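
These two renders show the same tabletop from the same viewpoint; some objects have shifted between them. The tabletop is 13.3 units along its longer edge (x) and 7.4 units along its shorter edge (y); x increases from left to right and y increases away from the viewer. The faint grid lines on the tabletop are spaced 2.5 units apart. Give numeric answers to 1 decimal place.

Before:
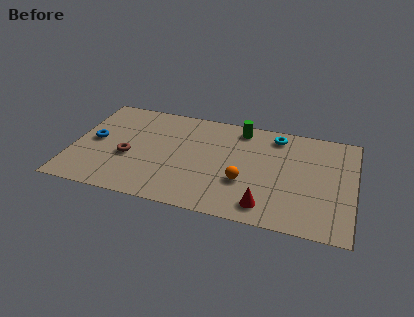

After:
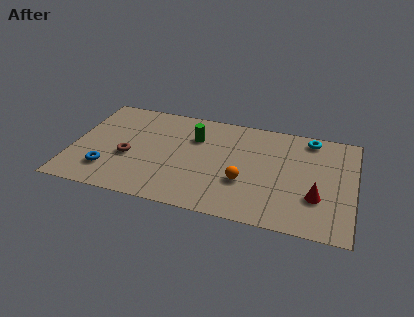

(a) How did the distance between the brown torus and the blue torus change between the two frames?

-0.4

Before: roughly 1.9 units apart; after: 1.5. That's 0.4 units closer together.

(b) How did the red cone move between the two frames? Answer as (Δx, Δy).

(2.3, 1.2)

From the two frames, the red cone sits at roughly (9.3, 1.2) before and (11.6, 2.4) after.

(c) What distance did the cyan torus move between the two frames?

1.6

From (9.5, 6.3) to (11.1, 6.5), the cyan torus covered √(1.6² + 0.2²) ≈ 1.6 units.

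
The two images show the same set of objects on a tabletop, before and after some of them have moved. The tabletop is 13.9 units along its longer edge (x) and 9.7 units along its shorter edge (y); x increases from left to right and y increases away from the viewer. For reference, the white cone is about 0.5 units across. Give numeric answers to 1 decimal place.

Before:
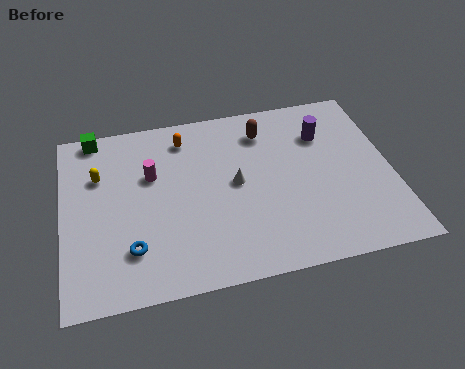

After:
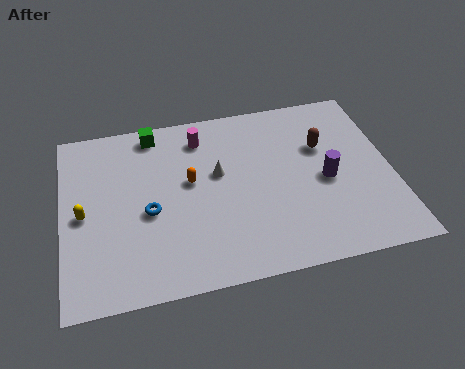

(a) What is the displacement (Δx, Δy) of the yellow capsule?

(-0.7, -2.0)

From the two frames, the yellow capsule sits at roughly (1.6, 6.6) before and (0.9, 4.6) after.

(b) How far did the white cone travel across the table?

1.0

The white cone was near (7.3, 5.0) before and (6.6, 5.7) after, so it travelled √(0.7² + 0.7²) ≈ 1.0 units.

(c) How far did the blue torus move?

2.0

The blue torus moved from about (2.8, 2.4) to (3.6, 4.2), a distance of √(0.8² + 1.8²) ≈ 2.0.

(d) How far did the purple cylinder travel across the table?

2.6

From (11.2, 7.0) to (11.1, 4.4), the purple cylinder covered √(0.1² + 2.6²) ≈ 2.6 units.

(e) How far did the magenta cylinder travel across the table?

2.8

The magenta cylinder was near (3.8, 6.2) before and (6.0, 7.9) after, so it travelled √(2.2² + 1.7²) ≈ 2.8 units.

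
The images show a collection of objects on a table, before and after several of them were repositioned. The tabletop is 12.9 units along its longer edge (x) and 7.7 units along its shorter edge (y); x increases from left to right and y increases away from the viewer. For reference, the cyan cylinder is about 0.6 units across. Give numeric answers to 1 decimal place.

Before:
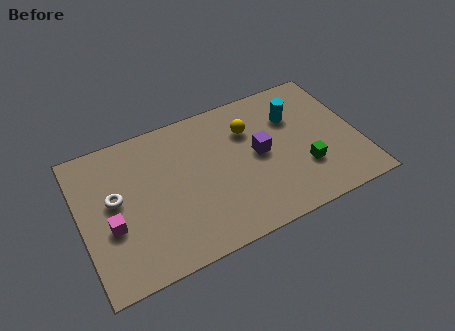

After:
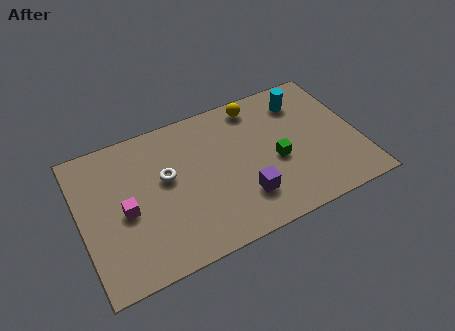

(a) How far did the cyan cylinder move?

0.9

The cyan cylinder was near (10.1, 5.4) before and (10.6, 6.1) after, so it travelled √(0.5² + 0.7²) ≈ 0.9 units.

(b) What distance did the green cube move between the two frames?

1.5

The green cube moved from about (10.2, 2.4) to (9.0, 3.3), a distance of √(1.2² + 0.9²) ≈ 1.5.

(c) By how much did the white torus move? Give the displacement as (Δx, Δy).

(2.4, 0.2)

The white torus started near (1.6, 4.3) and ended near (4.0, 4.5).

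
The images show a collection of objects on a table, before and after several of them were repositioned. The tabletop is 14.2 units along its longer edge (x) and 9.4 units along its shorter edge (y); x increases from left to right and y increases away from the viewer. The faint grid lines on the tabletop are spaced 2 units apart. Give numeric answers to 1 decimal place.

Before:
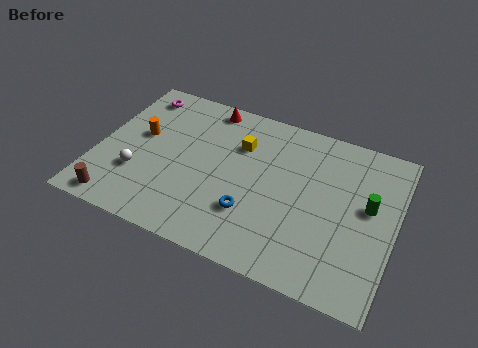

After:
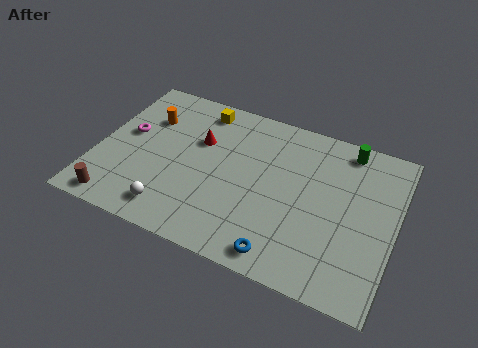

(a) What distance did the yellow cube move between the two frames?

2.6

From (6.6, 6.6) to (4.5, 8.1), the yellow cube covered √(2.1² + 1.5²) ≈ 2.6 units.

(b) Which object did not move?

the brown cylinder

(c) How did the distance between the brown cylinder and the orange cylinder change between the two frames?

+1.2

They were about 4.4 units apart before and 5.6 after — 1.2 units further apart.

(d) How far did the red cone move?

2.3

The red cone moved from about (4.8, 8.4) to (4.7, 6.1), a distance of √(0.1² + 2.3²) ≈ 2.3.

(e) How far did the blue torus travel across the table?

2.4

The blue torus moved from about (7.6, 2.8) to (9.3, 1.1), a distance of √(1.7² + 1.7²) ≈ 2.4.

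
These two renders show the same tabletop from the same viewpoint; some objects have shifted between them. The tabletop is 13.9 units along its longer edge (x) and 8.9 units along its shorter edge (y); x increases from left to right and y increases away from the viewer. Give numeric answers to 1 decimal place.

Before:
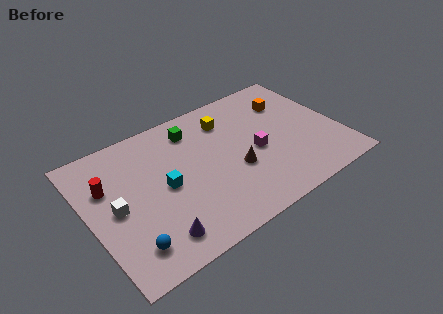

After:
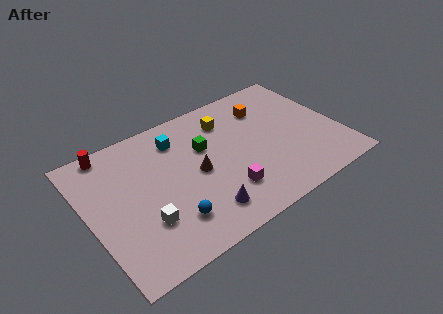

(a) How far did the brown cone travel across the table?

2.2

The brown cone moved from about (7.9, 3.4) to (5.9, 4.3), a distance of √(2.0² + 0.9²) ≈ 2.2.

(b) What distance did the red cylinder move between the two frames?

2.3

The red cylinder moved from about (1.2, 5.9) to (1.7, 8.1), a distance of √(0.5² + 2.2²) ≈ 2.3.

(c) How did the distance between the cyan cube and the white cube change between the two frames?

+2.3

They were about 2.7 units apart before and 5.0 after — 2.3 units further apart.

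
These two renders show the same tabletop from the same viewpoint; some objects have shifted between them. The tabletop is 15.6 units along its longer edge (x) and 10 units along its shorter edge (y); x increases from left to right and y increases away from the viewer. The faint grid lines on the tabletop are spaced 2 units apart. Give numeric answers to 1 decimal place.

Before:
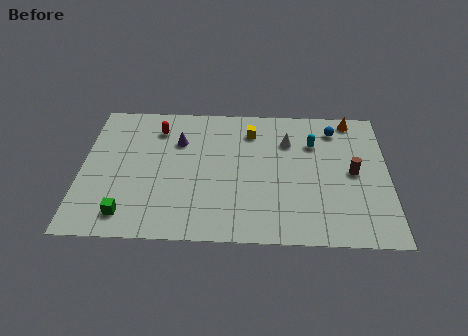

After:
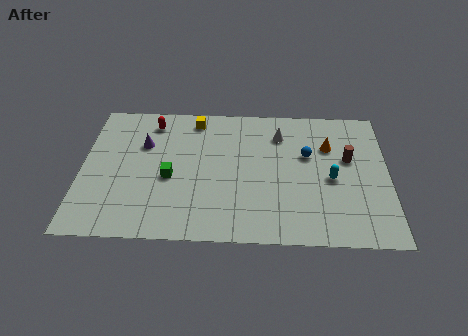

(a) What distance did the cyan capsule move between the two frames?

2.8

The cyan capsule was near (11.8, 7.1) before and (12.7, 4.5) after, so it travelled √(0.9² + 2.6²) ≈ 2.8 units.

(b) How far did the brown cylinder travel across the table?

1.0

The brown cylinder was near (13.8, 5.0) before and (13.6, 6.0) after, so it travelled √(0.2² + 1.0²) ≈ 1.0 units.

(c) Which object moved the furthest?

the green cube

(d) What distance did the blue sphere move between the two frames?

2.4

From (12.9, 8.2) to (11.5, 6.2), the blue sphere covered √(1.4² + 2.0²) ≈ 2.4 units.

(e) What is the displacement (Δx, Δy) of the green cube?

(2.1, 2.7)

From the two frames, the green cube sits at roughly (2.4, 1.6) before and (4.5, 4.3) after.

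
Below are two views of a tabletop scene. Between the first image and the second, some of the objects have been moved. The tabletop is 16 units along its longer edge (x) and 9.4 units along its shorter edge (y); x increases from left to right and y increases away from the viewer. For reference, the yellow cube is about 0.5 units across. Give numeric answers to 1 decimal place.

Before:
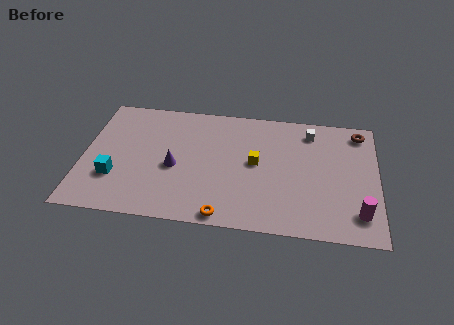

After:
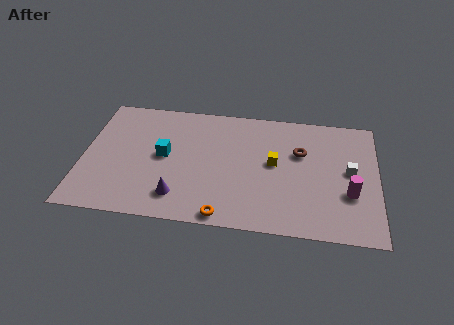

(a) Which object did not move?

the orange torus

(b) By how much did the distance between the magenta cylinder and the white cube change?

-4.8

Before: roughly 6.5 units apart; after: 1.7. That's 4.8 units closer together.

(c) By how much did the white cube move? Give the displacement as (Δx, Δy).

(2.2, -2.8)

From the two frames, the white cube sits at roughly (12.3, 7.8) before and (14.5, 5.0) after.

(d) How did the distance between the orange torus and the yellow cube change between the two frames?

+0.5

The distance was about 4.5 in the first image and 5.0 in the second, so they moved 0.5 units further apart.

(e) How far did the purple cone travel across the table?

2.2

From (5.0, 4.1) to (5.3, 1.9), the purple cone covered √(0.3² + 2.2²) ≈ 2.2 units.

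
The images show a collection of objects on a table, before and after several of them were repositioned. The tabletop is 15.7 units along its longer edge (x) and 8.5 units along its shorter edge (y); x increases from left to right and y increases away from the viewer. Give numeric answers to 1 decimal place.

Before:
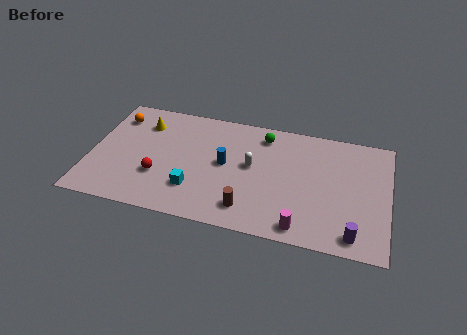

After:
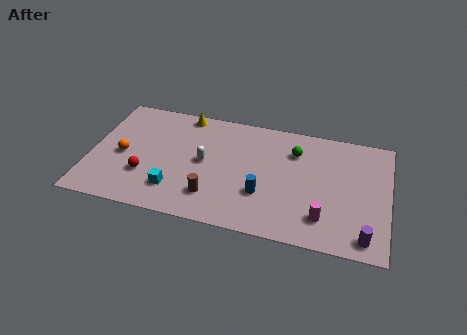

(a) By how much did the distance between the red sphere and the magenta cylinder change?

+1.6

They were about 7.8 units apart before and 9.4 after — 1.6 units further apart.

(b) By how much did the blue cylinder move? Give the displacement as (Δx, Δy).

(2.1, -1.7)

The blue cylinder was at about (7.1, 4.5) and moved to about (9.2, 2.8).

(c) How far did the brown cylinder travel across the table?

1.9

The brown cylinder was near (8.5, 1.6) before and (6.6, 2.0) after, so it travelled √(1.9² + 0.4²) ≈ 1.9 units.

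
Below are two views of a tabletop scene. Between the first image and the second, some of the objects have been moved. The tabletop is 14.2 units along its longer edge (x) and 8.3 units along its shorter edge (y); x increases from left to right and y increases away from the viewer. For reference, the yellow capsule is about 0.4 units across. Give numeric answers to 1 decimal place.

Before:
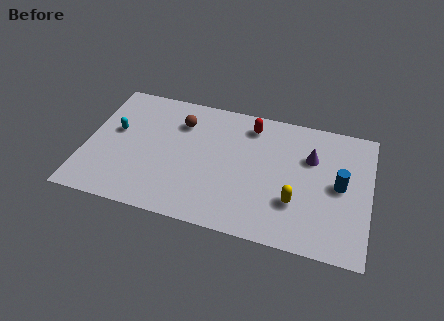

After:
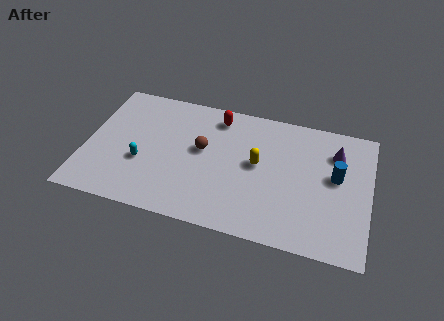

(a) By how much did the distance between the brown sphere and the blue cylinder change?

-1.6

Before: roughly 8.3 units apart; after: 6.7. That's 1.6 units closer together.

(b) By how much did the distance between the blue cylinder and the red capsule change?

+1.2

They were about 5.3 units apart before and 6.5 after — 1.2 units further apart.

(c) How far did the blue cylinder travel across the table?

0.5

The blue cylinder was near (12.7, 4.2) before and (12.5, 4.7) after, so it travelled √(0.2² + 0.5²) ≈ 0.5 units.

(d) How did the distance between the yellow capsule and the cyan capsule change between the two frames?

-3.6

The distance was about 9.5 in the first image and 5.9 in the second, so they moved 3.6 units closer together.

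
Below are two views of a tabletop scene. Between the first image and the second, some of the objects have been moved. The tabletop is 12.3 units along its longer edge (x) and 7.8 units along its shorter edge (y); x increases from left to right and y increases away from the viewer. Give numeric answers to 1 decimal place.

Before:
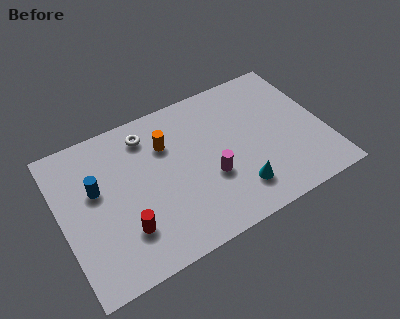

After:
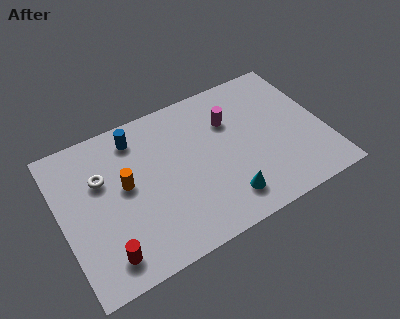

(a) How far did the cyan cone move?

0.6

The cyan cone moved from about (7.9, 1.7) to (7.3, 1.5), a distance of √(0.6² + 0.2²) ≈ 0.6.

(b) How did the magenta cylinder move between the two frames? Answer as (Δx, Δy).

(1.3, 2.5)

The magenta cylinder started near (6.8, 2.9) and ended near (8.1, 5.4).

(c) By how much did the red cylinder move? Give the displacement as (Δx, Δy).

(-1.0, -0.8)

From the two frames, the red cylinder sits at roughly (2.7, 2.1) before and (1.7, 1.3) after.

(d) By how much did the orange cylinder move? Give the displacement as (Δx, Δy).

(-2.1, -1.2)

From the two frames, the orange cylinder sits at roughly (5.1, 5.5) before and (3.0, 4.3) after.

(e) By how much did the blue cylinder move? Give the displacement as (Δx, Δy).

(2.1, 1.8)

The blue cylinder started near (1.7, 4.7) and ended near (3.8, 6.5).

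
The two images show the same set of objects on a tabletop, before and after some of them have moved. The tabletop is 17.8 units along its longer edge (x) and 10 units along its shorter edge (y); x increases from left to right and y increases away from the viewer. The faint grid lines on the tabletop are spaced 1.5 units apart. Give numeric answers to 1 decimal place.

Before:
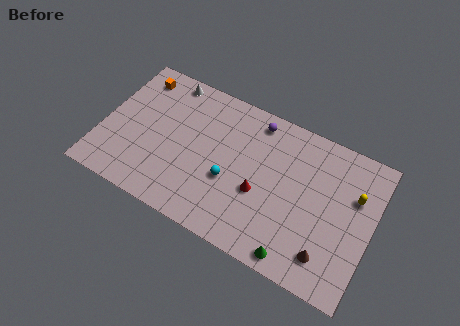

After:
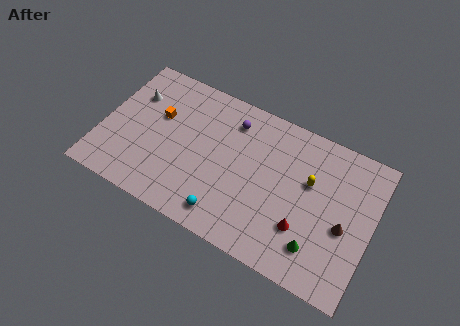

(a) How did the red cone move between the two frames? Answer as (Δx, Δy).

(3.0, -1.0)

The red cone was at about (10.6, 4.0) and moved to about (13.6, 3.0).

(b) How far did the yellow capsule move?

2.9

From (16.5, 6.6) to (13.6, 6.2), the yellow capsule covered √(2.9² + 0.4²) ≈ 2.9 units.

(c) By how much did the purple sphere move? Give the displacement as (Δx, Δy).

(-1.5, -0.7)

The purple sphere started near (9.7, 8.7) and ended near (8.2, 8.0).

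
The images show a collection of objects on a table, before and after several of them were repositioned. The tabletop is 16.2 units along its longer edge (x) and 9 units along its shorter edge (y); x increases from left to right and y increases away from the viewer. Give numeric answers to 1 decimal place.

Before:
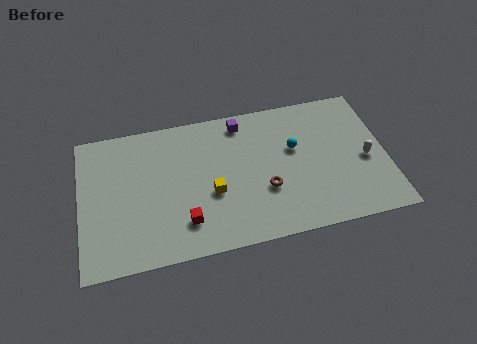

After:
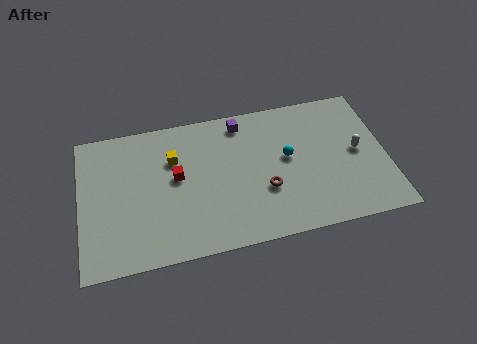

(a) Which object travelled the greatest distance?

the yellow cube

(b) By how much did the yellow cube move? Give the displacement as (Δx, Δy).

(-1.9, 2.6)

The yellow cube started near (6.9, 3.6) and ended near (5.0, 6.2).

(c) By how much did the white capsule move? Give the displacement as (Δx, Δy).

(-0.4, 0.6)

From the two frames, the white capsule sits at roughly (15.1, 4.0) before and (14.7, 4.6) after.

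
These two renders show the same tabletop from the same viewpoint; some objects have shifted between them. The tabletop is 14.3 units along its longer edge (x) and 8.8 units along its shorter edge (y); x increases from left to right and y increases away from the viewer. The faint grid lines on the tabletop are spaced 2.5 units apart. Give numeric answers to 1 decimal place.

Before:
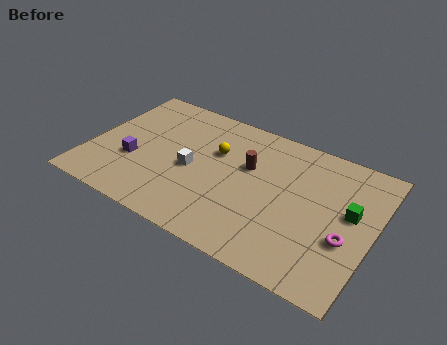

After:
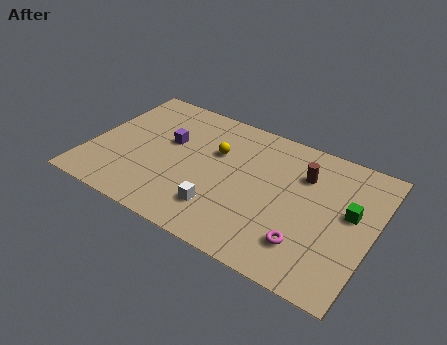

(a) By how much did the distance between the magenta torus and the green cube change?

+1.7

The distance was about 1.7 in the first image and 3.4 in the second, so they moved 1.7 units further apart.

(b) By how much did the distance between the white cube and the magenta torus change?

-3.6

Before: roughly 7.9 units apart; after: 4.3. That's 3.6 units closer together.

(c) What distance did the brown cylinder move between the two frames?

2.8

The brown cylinder was near (7.9, 5.5) before and (10.6, 6.3) after, so it travelled √(2.7² + 0.8²) ≈ 2.8 units.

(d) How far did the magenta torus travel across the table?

2.2

From (13.1, 3.3) to (11.3, 2.1), the magenta torus covered √(1.8² + 1.2²) ≈ 2.2 units.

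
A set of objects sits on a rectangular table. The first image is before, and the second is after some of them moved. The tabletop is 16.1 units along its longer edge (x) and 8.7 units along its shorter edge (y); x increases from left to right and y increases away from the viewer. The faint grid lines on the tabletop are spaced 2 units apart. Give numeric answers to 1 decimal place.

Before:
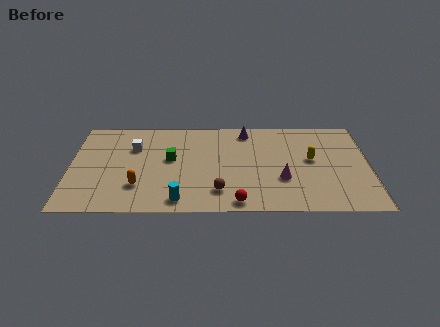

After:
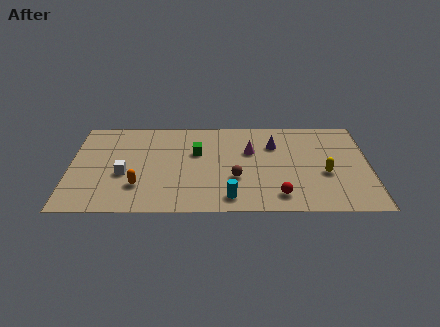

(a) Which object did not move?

the orange capsule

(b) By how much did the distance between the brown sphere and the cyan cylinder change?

-0.4

They were about 2.2 units apart before and 1.8 after — 0.4 units closer together.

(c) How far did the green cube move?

1.5

The green cube was near (5.4, 4.9) before and (6.8, 5.5) after, so it travelled √(1.4² + 0.6²) ≈ 1.5 units.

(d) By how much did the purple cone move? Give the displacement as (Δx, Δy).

(1.5, -1.3)

From the two frames, the purple cone sits at roughly (9.5, 7.5) before and (11.0, 6.2) after.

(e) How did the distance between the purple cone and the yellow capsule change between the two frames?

-0.6

Before: roughly 4.4 units apart; after: 3.8. That's 0.6 units closer together.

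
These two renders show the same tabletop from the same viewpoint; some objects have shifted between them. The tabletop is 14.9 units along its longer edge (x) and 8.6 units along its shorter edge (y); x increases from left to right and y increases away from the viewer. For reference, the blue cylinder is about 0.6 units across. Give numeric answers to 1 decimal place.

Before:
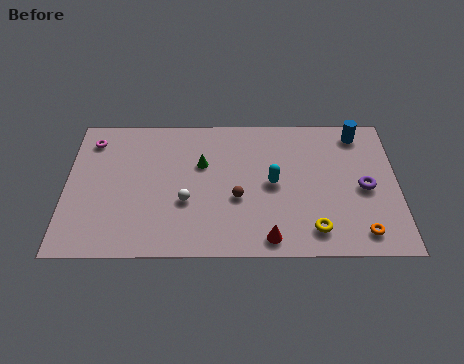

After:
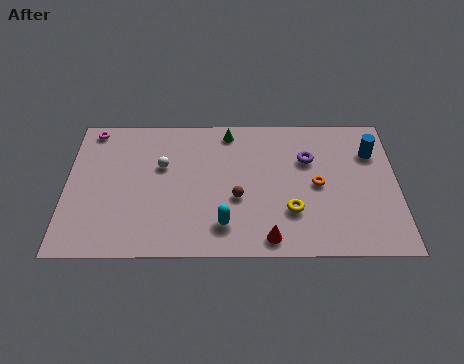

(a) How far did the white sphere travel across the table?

2.5

The white sphere was near (5.4, 3.2) before and (4.3, 5.4) after, so it travelled √(1.1² + 2.2²) ≈ 2.5 units.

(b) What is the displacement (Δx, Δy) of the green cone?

(1.2, 2.0)

The green cone started near (6.1, 5.5) and ended near (7.3, 7.5).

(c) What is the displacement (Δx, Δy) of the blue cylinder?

(0.6, -1.2)

The blue cylinder started near (13.2, 7.4) and ended near (13.8, 6.2).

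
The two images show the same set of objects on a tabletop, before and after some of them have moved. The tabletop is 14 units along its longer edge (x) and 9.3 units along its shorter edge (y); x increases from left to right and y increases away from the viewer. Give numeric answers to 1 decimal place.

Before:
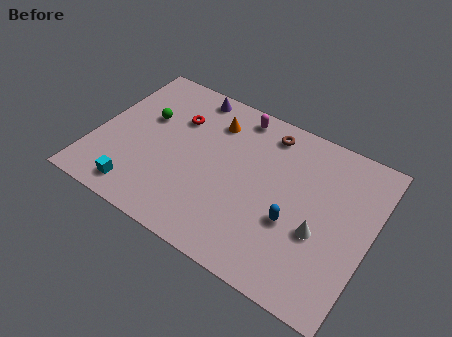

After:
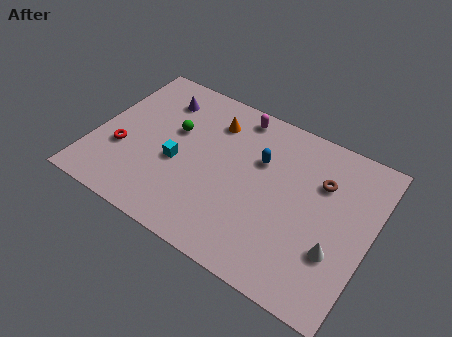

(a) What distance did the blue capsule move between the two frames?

3.3

The blue capsule was near (10.3, 3.5) before and (8.2, 6.1) after, so it travelled √(2.1² + 2.6²) ≈ 3.3 units.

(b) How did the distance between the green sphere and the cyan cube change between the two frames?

-2.6

Before: roughly 4.5 units apart; after: 1.9. That's 2.6 units closer together.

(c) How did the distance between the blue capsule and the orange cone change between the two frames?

-3.2

The distance was about 6.0 in the first image and 2.8 in the second, so they moved 3.2 units closer together.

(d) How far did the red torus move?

3.9

From (3.8, 6.5) to (1.5, 3.3), the red torus covered √(2.3² + 3.2²) ≈ 3.9 units.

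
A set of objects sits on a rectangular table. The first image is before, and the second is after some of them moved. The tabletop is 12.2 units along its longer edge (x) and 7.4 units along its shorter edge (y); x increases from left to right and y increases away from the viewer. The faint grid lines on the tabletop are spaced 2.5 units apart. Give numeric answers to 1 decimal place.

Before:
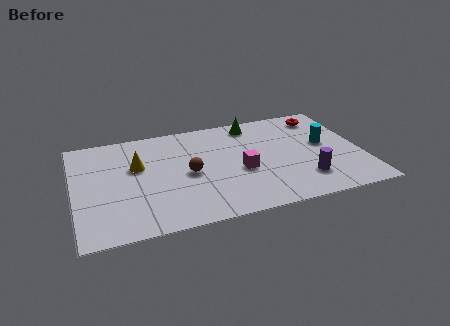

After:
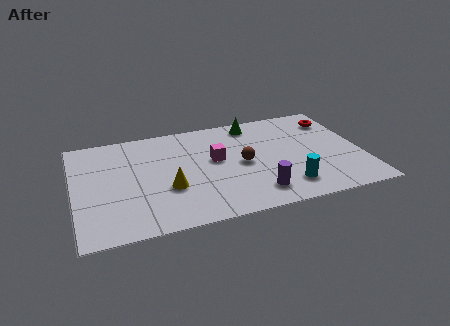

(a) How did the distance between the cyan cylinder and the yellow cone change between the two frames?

-3.0

They were about 8.0 units apart before and 5.0 after — 3.0 units closer together.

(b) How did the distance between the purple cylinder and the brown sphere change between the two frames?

-2.9

The distance was about 5.1 in the first image and 2.2 in the second, so they moved 2.9 units closer together.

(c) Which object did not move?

the green cone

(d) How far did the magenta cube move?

1.5

From (7.0, 3.1) to (6.0, 4.2), the magenta cube covered √(1.0² + 1.1²) ≈ 1.5 units.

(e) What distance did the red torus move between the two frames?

0.6

The red torus was near (10.8, 6.2) before and (11.3, 5.8) after, so it travelled √(0.5² + 0.4²) ≈ 0.6 units.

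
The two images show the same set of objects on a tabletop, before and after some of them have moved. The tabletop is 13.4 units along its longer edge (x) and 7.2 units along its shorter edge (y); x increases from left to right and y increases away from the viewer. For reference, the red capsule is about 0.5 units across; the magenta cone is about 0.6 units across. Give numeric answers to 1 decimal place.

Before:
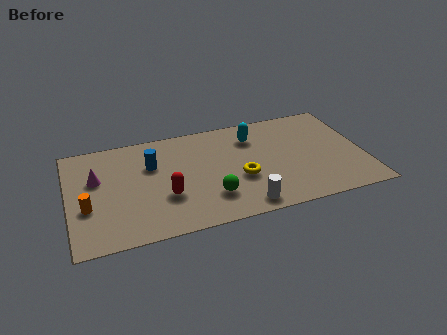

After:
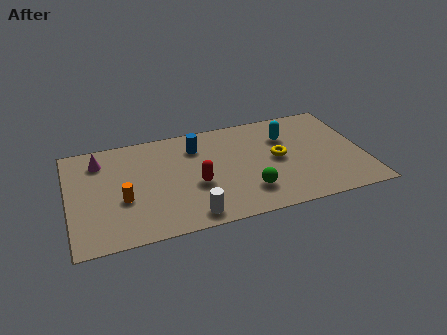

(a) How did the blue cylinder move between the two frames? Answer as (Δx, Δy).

(2.1, 0.7)

The blue cylinder was at about (3.8, 4.8) and moved to about (5.9, 5.5).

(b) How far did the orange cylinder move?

1.6

The orange cylinder was near (0.8, 2.7) before and (2.4, 2.8) after, so it travelled √(1.6² + 0.1²) ≈ 1.6 units.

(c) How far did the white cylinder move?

2.4

The white cylinder moved from about (7.7, 0.9) to (5.3, 0.9), a distance of √(2.4² + 0.0²) ≈ 2.4.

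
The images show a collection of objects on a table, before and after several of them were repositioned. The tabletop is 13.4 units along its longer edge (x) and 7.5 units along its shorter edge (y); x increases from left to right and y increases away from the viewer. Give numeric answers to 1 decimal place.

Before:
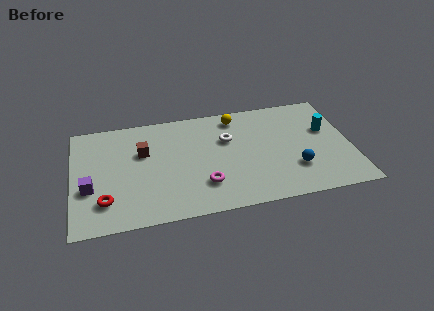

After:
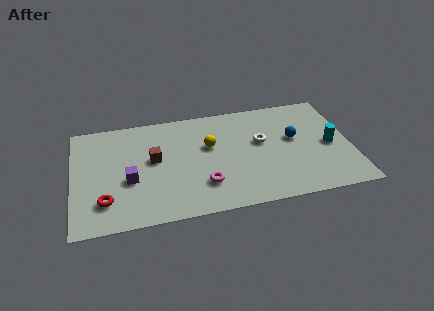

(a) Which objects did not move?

the red torus and the magenta torus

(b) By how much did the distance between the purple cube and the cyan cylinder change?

-1.9

The distance was about 11.6 in the first image and 9.7 in the second, so they moved 1.9 units closer together.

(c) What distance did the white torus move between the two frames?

1.7

The white torus was near (7.5, 4.9) before and (9.1, 4.4) after, so it travelled √(1.6² + 0.5²) ≈ 1.7 units.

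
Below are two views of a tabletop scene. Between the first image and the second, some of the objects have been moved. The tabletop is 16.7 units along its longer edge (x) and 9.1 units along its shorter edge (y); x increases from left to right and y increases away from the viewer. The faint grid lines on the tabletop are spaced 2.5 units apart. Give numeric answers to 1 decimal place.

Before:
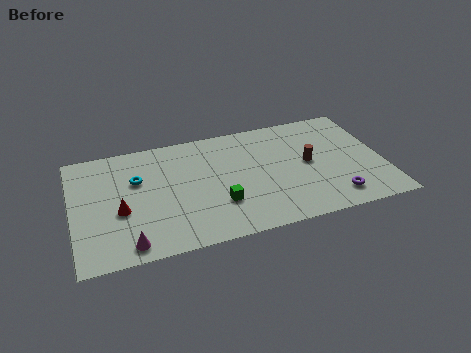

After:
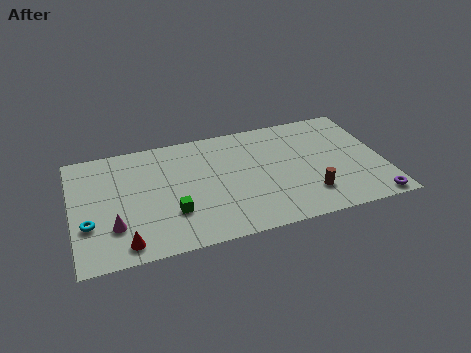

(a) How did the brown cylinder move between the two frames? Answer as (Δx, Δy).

(-0.2, -2.5)

The brown cylinder was at about (12.7, 4.7) and moved to about (12.5, 2.2).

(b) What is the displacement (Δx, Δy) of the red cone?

(0.1, -2.5)

The red cone was at about (2.5, 3.7) and moved to about (2.6, 1.2).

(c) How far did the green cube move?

2.5

The green cube was near (7.7, 2.8) before and (5.2, 2.8) after, so it travelled √(2.5² + 0.0²) ≈ 2.5 units.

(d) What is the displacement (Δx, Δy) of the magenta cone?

(-0.7, 1.5)

From the two frames, the magenta cone sits at roughly (2.8, 1.1) before and (2.1, 2.6) after.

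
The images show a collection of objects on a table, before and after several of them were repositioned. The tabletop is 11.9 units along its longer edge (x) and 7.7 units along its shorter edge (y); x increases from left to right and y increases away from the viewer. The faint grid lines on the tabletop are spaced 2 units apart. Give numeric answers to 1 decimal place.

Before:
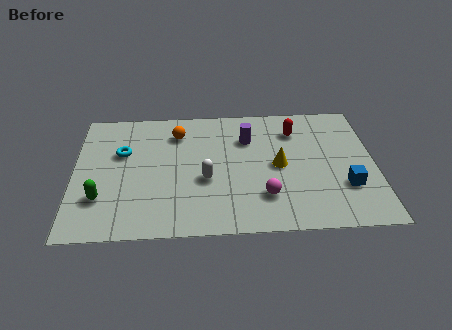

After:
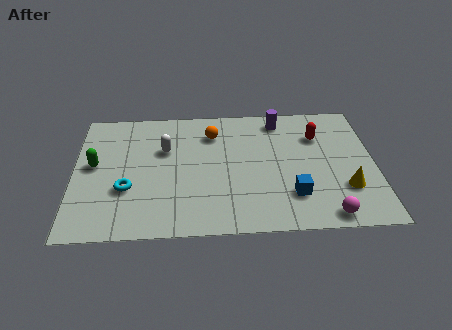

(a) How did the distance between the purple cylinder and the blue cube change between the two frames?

-0.3

Before: roughly 4.9 units apart; after: 4.6. That's 0.3 units closer together.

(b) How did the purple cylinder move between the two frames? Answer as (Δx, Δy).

(1.3, 1.1)

The purple cylinder was at about (6.9, 5.5) and moved to about (8.2, 6.6).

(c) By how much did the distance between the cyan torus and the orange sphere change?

+2.2

Before: roughly 2.5 units apart; after: 4.7. That's 2.2 units further apart.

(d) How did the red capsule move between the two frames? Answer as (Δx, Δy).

(0.9, -0.4)

The red capsule started near (8.8, 5.9) and ended near (9.7, 5.5).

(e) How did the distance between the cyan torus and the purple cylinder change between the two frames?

+2.2

Before: roughly 5.0 units apart; after: 7.2. That's 2.2 units further apart.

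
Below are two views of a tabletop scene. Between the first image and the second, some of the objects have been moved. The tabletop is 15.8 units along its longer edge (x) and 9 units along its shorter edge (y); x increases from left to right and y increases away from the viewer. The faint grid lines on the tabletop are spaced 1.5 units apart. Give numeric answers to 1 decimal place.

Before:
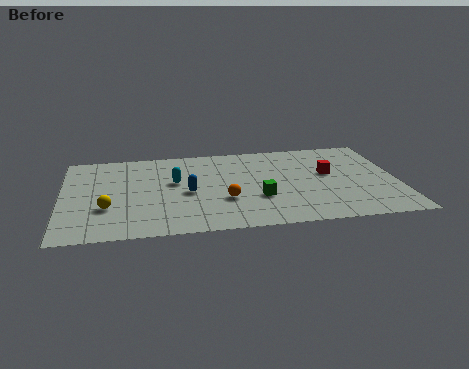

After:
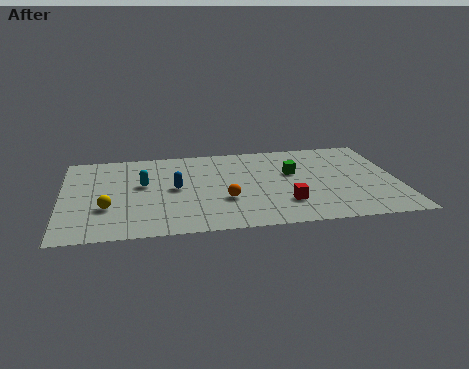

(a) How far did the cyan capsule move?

1.5

The cyan capsule was near (5.3, 5.3) before and (3.8, 5.2) after, so it travelled √(1.5² + 0.1²) ≈ 1.5 units.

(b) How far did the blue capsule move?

0.8

From (5.9, 4.1) to (5.3, 4.6), the blue capsule covered √(0.6² + 0.5²) ≈ 0.8 units.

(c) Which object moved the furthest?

the red cube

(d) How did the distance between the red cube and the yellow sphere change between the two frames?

-2.4

The distance was about 10.7 in the first image and 8.3 in the second, so they moved 2.4 units closer together.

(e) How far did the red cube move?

3.6

From (12.6, 5.2) to (10.4, 2.4), the red cube covered √(2.2² + 2.8²) ≈ 3.6 units.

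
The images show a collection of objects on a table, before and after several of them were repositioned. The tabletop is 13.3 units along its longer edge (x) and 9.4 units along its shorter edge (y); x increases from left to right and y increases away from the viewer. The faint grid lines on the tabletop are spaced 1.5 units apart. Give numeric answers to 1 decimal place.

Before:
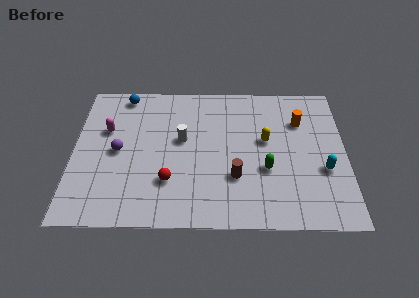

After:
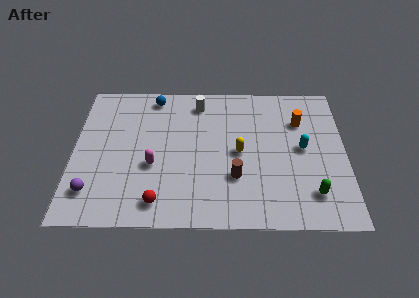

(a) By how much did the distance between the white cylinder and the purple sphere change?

+4.6

The distance was about 3.2 in the first image and 7.8 in the second, so they moved 4.6 units further apart.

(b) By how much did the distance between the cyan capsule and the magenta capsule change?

-3.5

Before: roughly 10.9 units apart; after: 7.4. That's 3.5 units closer together.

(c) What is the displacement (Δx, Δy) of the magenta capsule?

(2.3, -2.3)

The magenta capsule was at about (1.6, 6.0) and moved to about (3.9, 3.7).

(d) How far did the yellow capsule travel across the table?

1.5

From (9.4, 5.4) to (8.1, 4.6), the yellow capsule covered √(1.3² + 0.8²) ≈ 1.5 units.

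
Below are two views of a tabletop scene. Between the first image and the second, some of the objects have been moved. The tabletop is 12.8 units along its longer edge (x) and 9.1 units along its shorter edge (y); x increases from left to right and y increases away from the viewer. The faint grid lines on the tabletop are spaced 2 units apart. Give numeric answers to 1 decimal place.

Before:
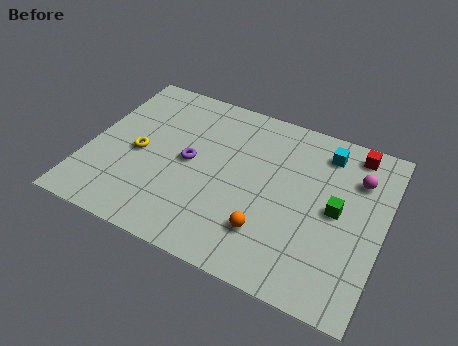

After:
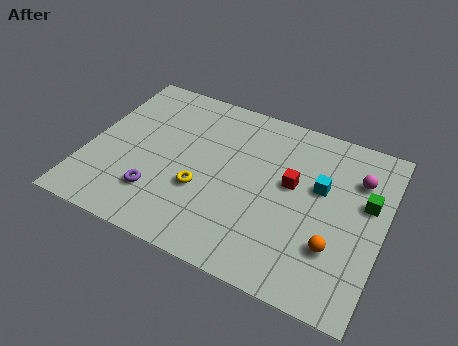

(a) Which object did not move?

the magenta sphere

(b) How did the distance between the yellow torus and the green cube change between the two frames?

-1.4

Before: roughly 8.6 units apart; after: 7.2. That's 1.4 units closer together.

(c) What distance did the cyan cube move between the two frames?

2.0

The cyan cube moved from about (10.0, 7.5) to (10.0, 5.5), a distance of √(0.0² + 2.0²) ≈ 2.0.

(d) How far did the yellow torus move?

3.0

The yellow torus was near (2.2, 4.2) before and (5.1, 3.3) after, so it travelled √(2.9² + 0.9²) ≈ 3.0 units.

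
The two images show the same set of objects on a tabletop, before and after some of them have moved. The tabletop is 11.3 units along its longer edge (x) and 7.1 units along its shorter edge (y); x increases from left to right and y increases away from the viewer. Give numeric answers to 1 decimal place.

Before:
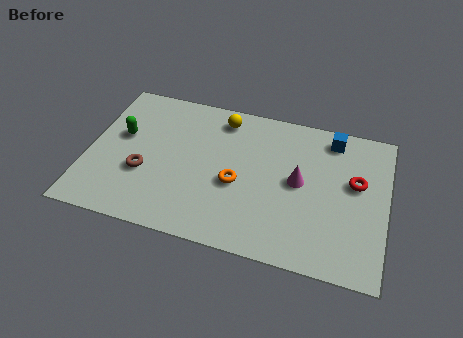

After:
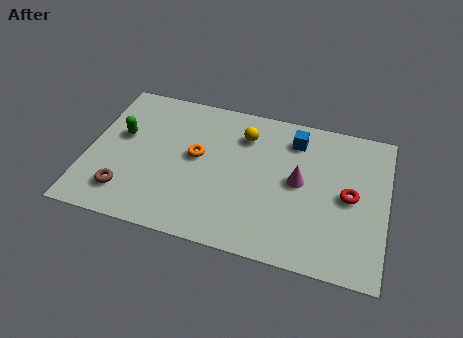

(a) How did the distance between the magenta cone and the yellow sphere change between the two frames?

-1.1

They were about 3.9 units apart before and 2.8 after — 1.1 units closer together.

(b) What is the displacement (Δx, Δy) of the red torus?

(-0.2, -0.7)

From the two frames, the red torus sits at roughly (10.1, 4.2) before and (9.9, 3.5) after.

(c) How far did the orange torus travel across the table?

1.8

From (5.7, 3.0) to (4.1, 3.9), the orange torus covered √(1.6² + 0.9²) ≈ 1.8 units.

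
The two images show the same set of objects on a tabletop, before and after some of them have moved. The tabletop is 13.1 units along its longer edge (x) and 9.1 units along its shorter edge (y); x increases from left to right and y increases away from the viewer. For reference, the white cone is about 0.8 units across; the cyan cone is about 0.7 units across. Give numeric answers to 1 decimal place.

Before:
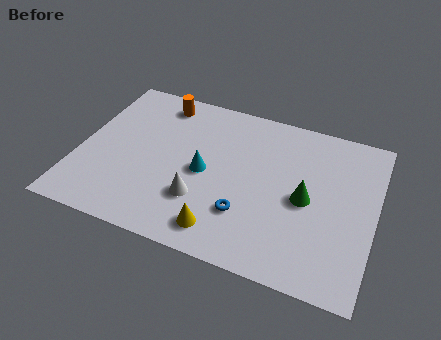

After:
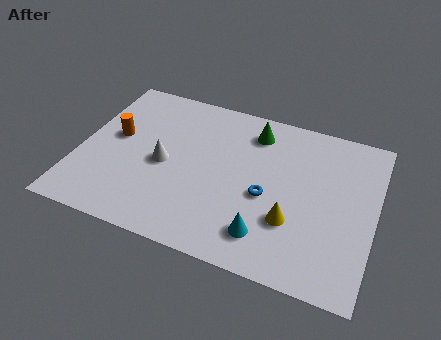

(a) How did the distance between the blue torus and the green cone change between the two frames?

+0.6

They were about 3.0 units apart before and 3.6 after — 0.6 units further apart.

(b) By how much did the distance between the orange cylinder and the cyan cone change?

+3.6

They were about 4.2 units apart before and 7.8 after — 3.6 units further apart.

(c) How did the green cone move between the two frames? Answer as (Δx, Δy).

(-2.6, 3.1)

From the two frames, the green cone sits at roughly (10.1, 4.3) before and (7.5, 7.4) after.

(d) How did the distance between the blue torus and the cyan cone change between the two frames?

-0.5

The distance was about 2.6 in the first image and 2.1 in the second, so they moved 0.5 units closer together.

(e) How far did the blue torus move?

1.5

The blue torus was near (7.6, 2.6) before and (8.4, 3.9) after, so it travelled √(0.8² + 1.3²) ≈ 1.5 units.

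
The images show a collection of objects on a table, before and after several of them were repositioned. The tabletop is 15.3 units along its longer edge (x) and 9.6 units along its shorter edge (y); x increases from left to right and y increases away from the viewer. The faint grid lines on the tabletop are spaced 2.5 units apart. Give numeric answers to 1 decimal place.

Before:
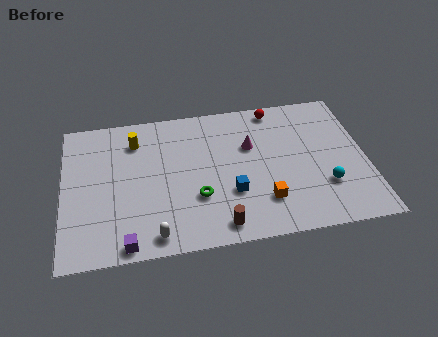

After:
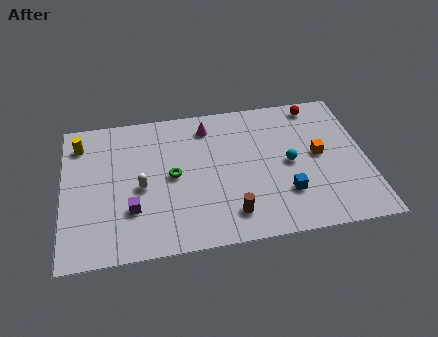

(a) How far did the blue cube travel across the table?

2.7

The blue cube moved from about (8.4, 3.2) to (11.1, 2.7), a distance of √(2.7² + 0.5²) ≈ 2.7.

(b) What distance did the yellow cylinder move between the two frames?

2.8

From (3.7, 7.5) to (0.9, 7.7), the yellow cylinder covered √(2.8² + 0.2²) ≈ 2.8 units.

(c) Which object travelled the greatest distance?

the orange cube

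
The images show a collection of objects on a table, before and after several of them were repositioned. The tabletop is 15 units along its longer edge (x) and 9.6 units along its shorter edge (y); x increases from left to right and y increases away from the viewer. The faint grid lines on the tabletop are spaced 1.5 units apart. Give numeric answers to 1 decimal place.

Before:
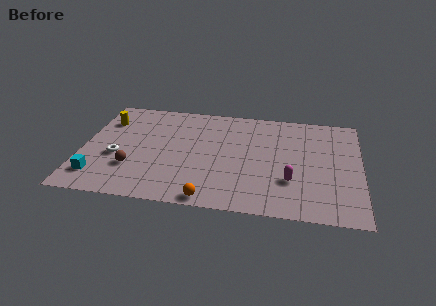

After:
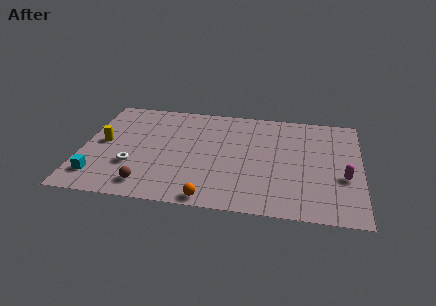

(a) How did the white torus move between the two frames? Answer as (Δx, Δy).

(0.9, -0.7)

From the two frames, the white torus sits at roughly (1.9, 3.8) before and (2.8, 3.1) after.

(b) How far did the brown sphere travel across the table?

1.7

The brown sphere moved from about (2.8, 2.9) to (3.7, 1.5), a distance of √(0.9² + 1.4²) ≈ 1.7.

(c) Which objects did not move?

the orange sphere and the cyan cube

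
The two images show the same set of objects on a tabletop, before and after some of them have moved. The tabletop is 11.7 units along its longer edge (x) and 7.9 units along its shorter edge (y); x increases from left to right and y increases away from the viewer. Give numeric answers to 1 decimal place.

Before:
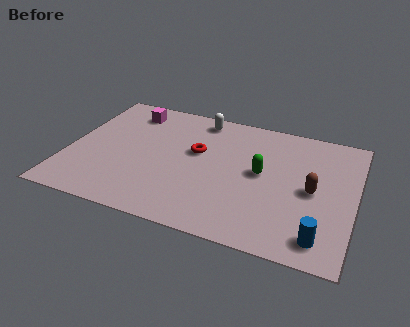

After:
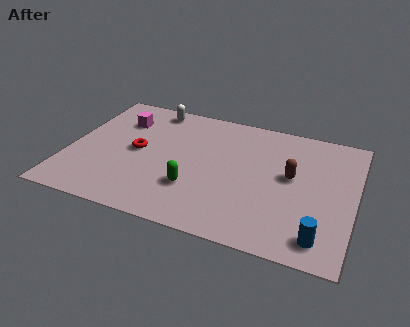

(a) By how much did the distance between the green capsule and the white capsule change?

+1.2

Before: roughly 3.9 units apart; after: 5.1. That's 1.2 units further apart.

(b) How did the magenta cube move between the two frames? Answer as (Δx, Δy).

(-0.3, -0.7)

The magenta cube was at about (2.2, 6.5) and moved to about (1.9, 5.8).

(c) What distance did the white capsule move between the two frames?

2.0

The white capsule was near (5.1, 6.9) before and (3.1, 7.0) after, so it travelled √(2.0² + 0.1²) ≈ 2.0 units.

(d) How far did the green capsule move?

3.2

The green capsule was near (7.9, 4.2) before and (5.3, 2.4) after, so it travelled √(2.6² + 1.8²) ≈ 3.2 units.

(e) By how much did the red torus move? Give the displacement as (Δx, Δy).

(-2.4, -0.7)

From the two frames, the red torus sits at roughly (5.2, 4.7) before and (2.8, 4.0) after.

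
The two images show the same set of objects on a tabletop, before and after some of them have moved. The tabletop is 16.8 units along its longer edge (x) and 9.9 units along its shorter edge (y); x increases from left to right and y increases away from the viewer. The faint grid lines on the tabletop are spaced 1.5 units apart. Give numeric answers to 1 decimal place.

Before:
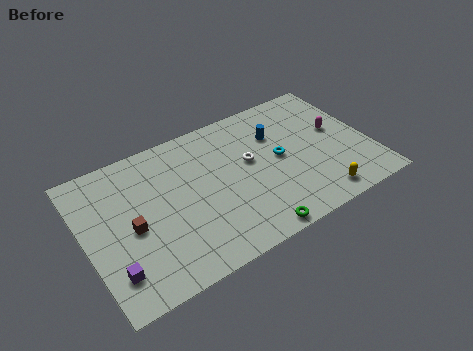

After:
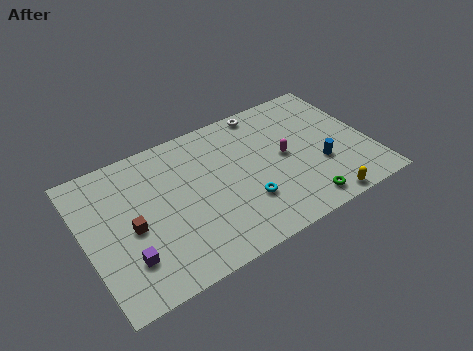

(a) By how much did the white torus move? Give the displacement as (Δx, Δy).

(1.4, 3.3)

From the two frames, the white torus sits at roughly (9.8, 5.7) before and (11.2, 9.0) after.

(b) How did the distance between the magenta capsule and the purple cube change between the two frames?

-4.3

Before: roughly 14.3 units apart; after: 10.0. That's 4.3 units closer together.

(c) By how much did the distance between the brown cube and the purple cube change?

-0.7

The distance was about 2.7 in the first image and 2.0 in the second, so they moved 0.7 units closer together.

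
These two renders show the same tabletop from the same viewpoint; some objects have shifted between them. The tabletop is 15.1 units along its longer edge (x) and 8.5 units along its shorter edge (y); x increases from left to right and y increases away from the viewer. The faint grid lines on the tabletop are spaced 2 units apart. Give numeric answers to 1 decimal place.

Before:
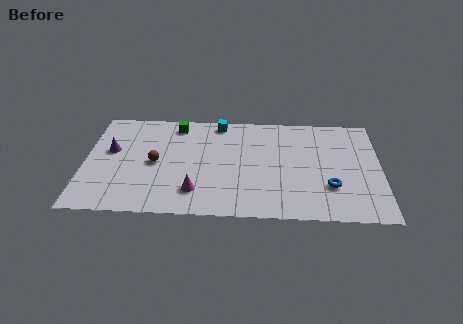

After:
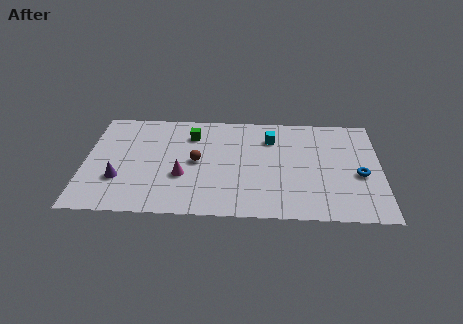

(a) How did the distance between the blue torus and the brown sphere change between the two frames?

-0.7

Before: roughly 9.0 units apart; after: 8.3. That's 0.7 units closer together.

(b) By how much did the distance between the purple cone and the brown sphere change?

+1.7

The distance was about 2.5 in the first image and 4.2 in the second, so they moved 1.7 units further apart.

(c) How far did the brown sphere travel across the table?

2.1

The brown sphere moved from about (3.6, 4.1) to (5.7, 4.3), a distance of √(2.1² + 0.2²) ≈ 2.1.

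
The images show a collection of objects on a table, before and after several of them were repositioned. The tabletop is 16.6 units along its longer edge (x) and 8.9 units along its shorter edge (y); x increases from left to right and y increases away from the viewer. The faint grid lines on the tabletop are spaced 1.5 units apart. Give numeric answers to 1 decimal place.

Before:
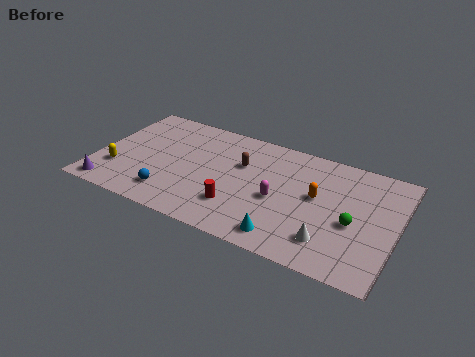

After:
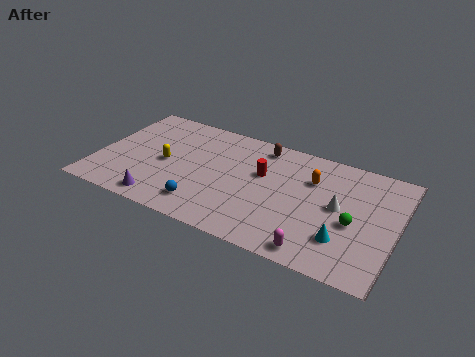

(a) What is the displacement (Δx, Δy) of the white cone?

(0.2, 2.7)

The white cone was at about (13.2, 2.0) and moved to about (13.4, 4.7).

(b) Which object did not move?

the green sphere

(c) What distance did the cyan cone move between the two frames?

3.2

The cyan cone was near (10.9, 1.3) before and (13.9, 2.4) after, so it travelled √(3.0² + 1.1²) ≈ 3.2 units.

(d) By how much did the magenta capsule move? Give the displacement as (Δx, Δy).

(2.4, -2.9)

The magenta capsule started near (10.2, 3.9) and ended near (12.6, 1.0).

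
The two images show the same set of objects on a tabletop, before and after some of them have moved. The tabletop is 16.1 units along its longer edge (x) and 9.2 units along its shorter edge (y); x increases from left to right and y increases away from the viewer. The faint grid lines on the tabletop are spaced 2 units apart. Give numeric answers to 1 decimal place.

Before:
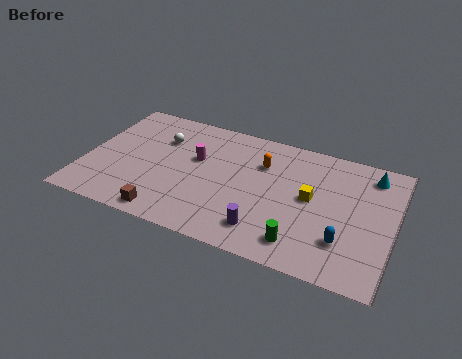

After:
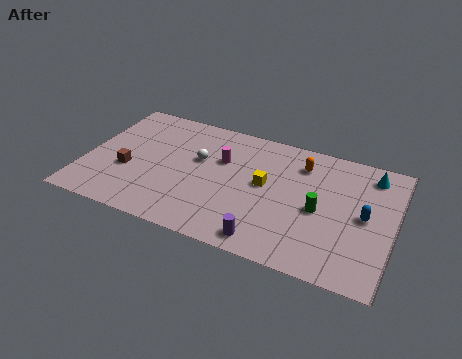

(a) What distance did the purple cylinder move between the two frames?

0.7

The purple cylinder moved from about (9.7, 1.8) to (9.9, 1.1), a distance of √(0.2² + 0.7²) ≈ 0.7.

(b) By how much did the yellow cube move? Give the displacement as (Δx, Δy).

(-2.4, 0.1)

The yellow cube started near (11.8, 4.9) and ended near (9.4, 5.0).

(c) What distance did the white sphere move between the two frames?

2.3

The white sphere moved from about (3.7, 6.5) to (5.8, 5.6), a distance of √(2.1² + 0.9²) ≈ 2.3.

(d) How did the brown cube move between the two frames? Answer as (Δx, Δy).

(-2.4, 2.5)

From the two frames, the brown cube sits at roughly (4.7, 1.0) before and (2.3, 3.5) after.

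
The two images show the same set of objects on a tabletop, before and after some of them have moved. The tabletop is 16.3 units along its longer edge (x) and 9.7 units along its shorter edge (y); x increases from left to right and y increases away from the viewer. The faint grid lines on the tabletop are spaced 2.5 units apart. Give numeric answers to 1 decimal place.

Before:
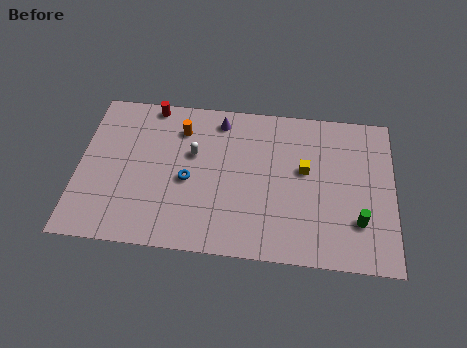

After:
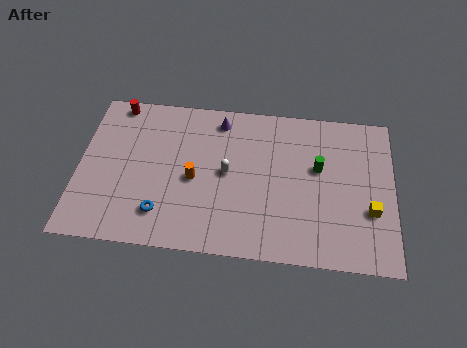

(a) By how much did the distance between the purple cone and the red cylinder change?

+1.8

The distance was about 3.6 in the first image and 5.4 in the second, so they moved 1.8 units further apart.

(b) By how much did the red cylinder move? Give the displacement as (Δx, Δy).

(-1.8, -0.1)

From the two frames, the red cylinder sits at roughly (3.6, 8.9) before and (1.8, 8.8) after.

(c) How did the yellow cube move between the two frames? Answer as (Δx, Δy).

(3.4, -2.2)

The yellow cube was at about (11.7, 5.6) and moved to about (15.1, 3.4).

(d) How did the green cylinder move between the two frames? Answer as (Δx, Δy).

(-2.1, 3.1)

From the two frames, the green cylinder sits at roughly (14.5, 2.7) before and (12.4, 5.8) after.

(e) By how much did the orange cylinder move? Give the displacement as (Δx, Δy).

(0.8, -3.1)

From the two frames, the orange cylinder sits at roughly (5.2, 7.5) before and (6.0, 4.4) after.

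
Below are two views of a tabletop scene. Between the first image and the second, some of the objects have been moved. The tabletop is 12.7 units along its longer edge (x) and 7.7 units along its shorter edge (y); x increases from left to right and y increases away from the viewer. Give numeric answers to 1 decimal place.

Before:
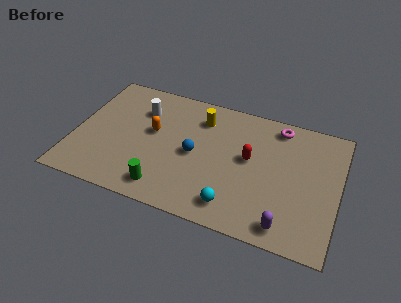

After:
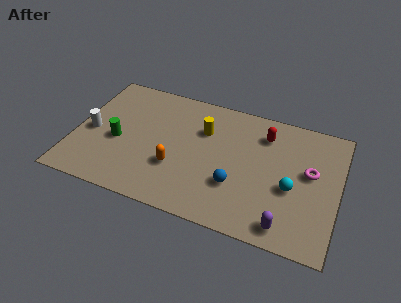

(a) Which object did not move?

the purple capsule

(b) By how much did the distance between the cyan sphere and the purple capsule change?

-0.3

The distance was about 2.5 in the first image and 2.2 in the second, so they moved 0.3 units closer together.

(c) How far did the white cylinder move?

3.0

The white cylinder moved from about (3.0, 5.6) to (0.8, 3.5), a distance of √(2.2² + 2.1²) ≈ 3.0.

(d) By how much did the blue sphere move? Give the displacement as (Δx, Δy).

(2.1, -1.2)

From the two frames, the blue sphere sits at roughly (5.8, 3.7) before and (7.9, 2.5) after.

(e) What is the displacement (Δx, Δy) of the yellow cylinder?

(0.2, -0.7)

The yellow cylinder was at about (5.9, 6.0) and moved to about (6.1, 5.3).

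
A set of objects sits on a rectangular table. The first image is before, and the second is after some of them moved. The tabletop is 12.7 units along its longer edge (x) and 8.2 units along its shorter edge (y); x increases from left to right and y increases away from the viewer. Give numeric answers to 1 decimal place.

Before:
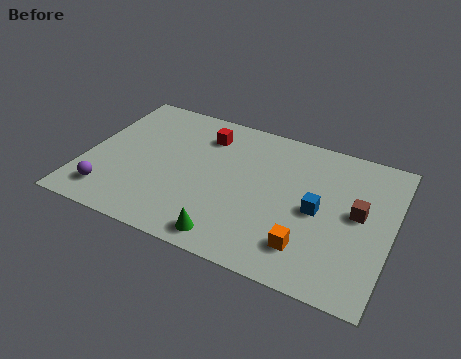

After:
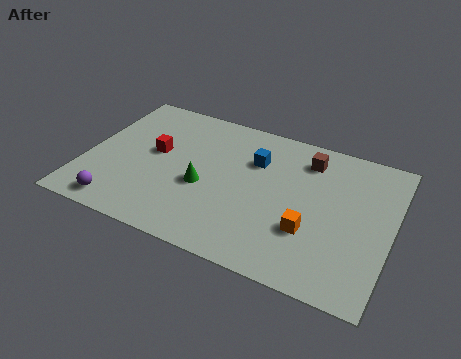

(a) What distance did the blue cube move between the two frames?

3.3

The blue cube was near (9.7, 3.9) before and (6.9, 5.7) after, so it travelled √(2.8² + 1.8²) ≈ 3.3 units.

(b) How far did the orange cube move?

0.9

From (9.5, 1.8) to (9.5, 2.7), the orange cube covered √(0.0² + 0.9²) ≈ 0.9 units.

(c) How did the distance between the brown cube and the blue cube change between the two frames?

+0.6

Before: roughly 1.7 units apart; after: 2.3. That's 0.6 units further apart.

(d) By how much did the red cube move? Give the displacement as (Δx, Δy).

(-1.9, -1.8)

The red cube was at about (4.7, 6.4) and moved to about (2.8, 4.6).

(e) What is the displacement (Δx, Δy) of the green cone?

(-1.4, 2.4)

The green cone was at about (6.4, 1.0) and moved to about (5.0, 3.4).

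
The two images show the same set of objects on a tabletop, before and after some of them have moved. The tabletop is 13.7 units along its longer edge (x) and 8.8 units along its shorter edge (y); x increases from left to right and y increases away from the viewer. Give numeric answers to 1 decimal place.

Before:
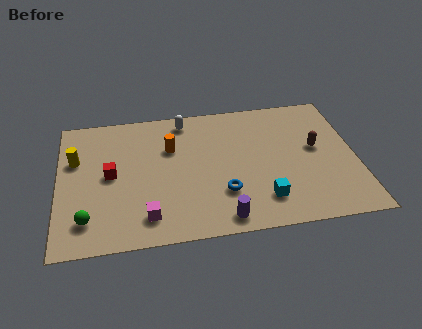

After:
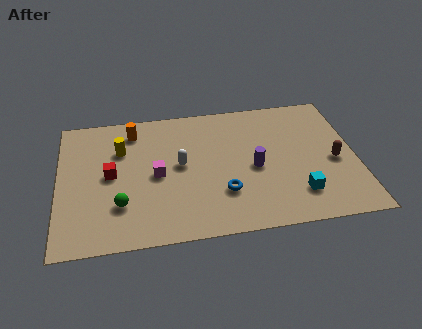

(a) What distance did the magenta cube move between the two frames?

2.6

The magenta cube moved from about (4.0, 1.6) to (4.5, 4.2), a distance of √(0.5² + 2.6²) ≈ 2.6.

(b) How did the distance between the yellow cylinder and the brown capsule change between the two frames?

-1.1

They were about 11.1 units apart before and 10.0 after — 1.1 units closer together.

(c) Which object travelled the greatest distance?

the purple cylinder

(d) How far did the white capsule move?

3.0

From (5.9, 7.7) to (5.6, 4.7), the white capsule covered √(0.3² + 3.0²) ≈ 3.0 units.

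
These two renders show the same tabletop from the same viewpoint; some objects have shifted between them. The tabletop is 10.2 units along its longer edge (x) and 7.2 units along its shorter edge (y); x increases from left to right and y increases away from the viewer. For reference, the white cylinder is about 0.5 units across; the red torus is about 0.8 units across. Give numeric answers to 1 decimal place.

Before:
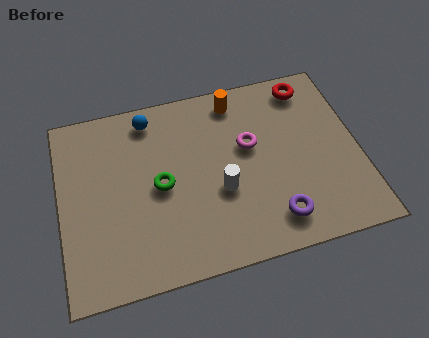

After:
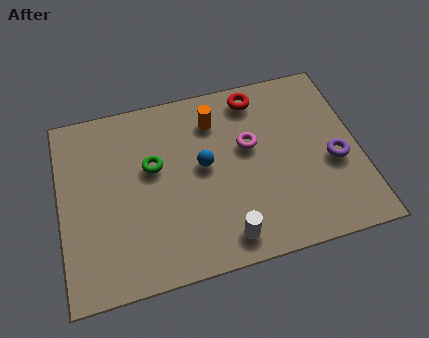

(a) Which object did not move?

the magenta torus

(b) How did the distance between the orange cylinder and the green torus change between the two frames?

-1.3

They were about 3.9 units apart before and 2.6 after — 1.3 units closer together.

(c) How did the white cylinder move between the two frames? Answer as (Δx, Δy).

(0.0, -1.8)

The white cylinder started near (5.4, 2.8) and ended near (5.4, 1.0).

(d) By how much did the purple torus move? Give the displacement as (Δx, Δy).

(2.2, 1.7)

The purple torus started near (7.1, 1.3) and ended near (9.3, 3.0).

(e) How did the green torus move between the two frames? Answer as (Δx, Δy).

(-0.2, 0.8)

The green torus started near (3.4, 3.5) and ended near (3.2, 4.3).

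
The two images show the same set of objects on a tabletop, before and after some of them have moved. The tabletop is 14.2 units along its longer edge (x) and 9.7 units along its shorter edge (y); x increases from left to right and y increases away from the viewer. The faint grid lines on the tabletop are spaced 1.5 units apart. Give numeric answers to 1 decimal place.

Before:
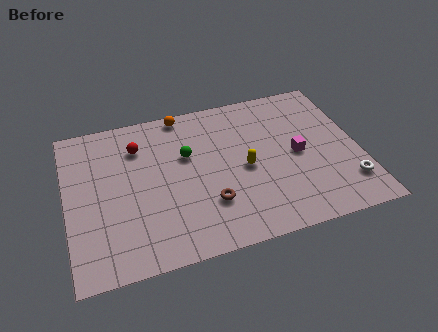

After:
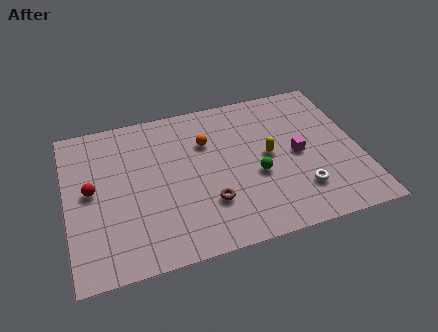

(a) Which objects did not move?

the brown torus and the magenta cube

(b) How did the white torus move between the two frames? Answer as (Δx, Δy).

(-2.3, 0.2)

The white torus was at about (13.4, 2.2) and moved to about (11.1, 2.4).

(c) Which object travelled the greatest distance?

the green sphere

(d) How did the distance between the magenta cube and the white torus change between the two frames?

-1.0

Before: roughly 3.3 units apart; after: 2.3. That's 1.0 units closer together.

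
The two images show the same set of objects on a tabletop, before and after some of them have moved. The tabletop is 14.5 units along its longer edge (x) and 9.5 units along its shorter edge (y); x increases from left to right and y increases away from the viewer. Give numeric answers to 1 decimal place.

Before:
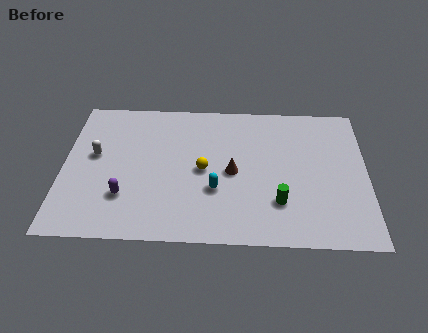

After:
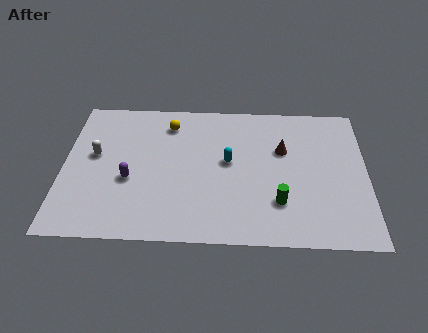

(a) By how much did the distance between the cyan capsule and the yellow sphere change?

+2.4

The distance was about 1.4 in the first image and 3.8 in the second, so they moved 2.4 units further apart.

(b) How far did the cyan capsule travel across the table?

2.0

The cyan capsule moved from about (7.3, 3.3) to (7.9, 5.2), a distance of √(0.6² + 1.9²) ≈ 2.0.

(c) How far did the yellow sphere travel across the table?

3.5

From (6.7, 4.6) to (5.0, 7.7), the yellow sphere covered √(1.7² + 3.1²) ≈ 3.5 units.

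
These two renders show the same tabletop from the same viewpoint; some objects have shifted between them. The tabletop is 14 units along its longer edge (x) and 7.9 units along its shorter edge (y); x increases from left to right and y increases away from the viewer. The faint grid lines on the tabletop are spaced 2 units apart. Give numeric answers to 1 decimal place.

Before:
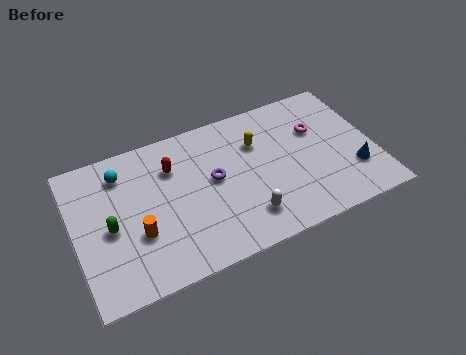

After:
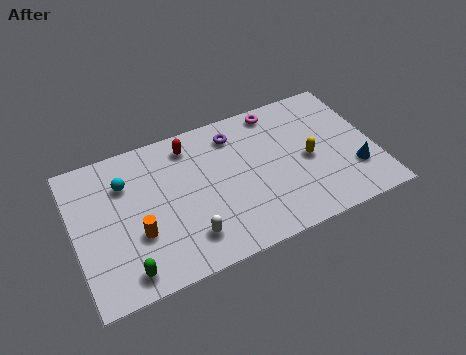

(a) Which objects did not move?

the orange cylinder and the blue cone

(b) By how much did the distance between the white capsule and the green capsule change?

-3.4

They were about 6.4 units apart before and 3.0 after — 3.4 units closer together.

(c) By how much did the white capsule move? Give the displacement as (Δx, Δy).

(-2.7, 0.0)

The white capsule was at about (7.7, 1.7) and moved to about (5.0, 1.7).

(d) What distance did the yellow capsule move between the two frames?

2.8

From (8.7, 5.5) to (10.9, 3.7), the yellow capsule covered √(2.2² + 1.8²) ≈ 2.8 units.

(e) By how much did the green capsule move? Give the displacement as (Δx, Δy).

(0.5, -2.5)

The green capsule started near (1.6, 3.6) and ended near (2.1, 1.1).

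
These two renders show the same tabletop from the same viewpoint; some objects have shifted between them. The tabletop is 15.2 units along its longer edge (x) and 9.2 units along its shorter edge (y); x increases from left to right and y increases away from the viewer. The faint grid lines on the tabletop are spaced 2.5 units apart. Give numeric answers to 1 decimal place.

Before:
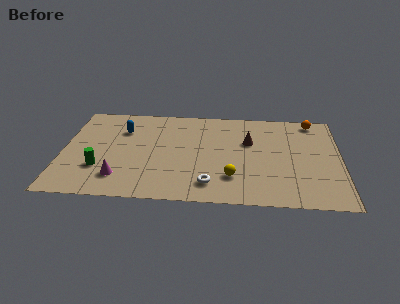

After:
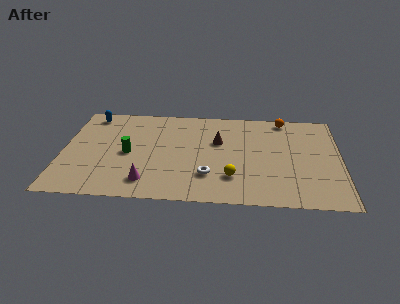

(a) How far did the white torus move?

0.8

The white torus moved from about (8.1, 1.7) to (8.0, 2.5), a distance of √(0.1² + 0.8²) ≈ 0.8.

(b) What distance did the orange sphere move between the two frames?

1.6

The orange sphere was near (13.7, 8.2) before and (12.1, 8.3) after, so it travelled √(1.6² + 0.1²) ≈ 1.6 units.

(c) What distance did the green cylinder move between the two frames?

2.1

From (2.1, 2.8) to (3.6, 4.3), the green cylinder covered √(1.5² + 1.5²) ≈ 2.1 units.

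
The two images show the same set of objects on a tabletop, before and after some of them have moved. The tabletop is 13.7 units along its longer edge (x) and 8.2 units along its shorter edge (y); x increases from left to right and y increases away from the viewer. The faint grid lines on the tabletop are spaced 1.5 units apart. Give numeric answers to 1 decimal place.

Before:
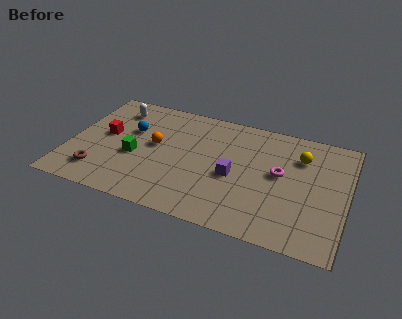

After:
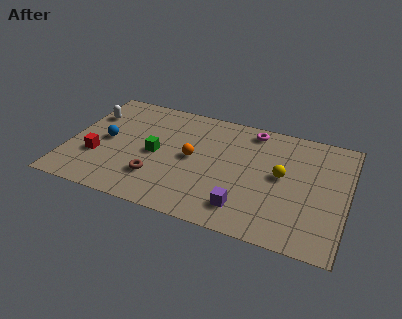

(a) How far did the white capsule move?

1.4

The white capsule moved from about (2.0, 6.6) to (0.8, 5.8), a distance of √(1.2² + 0.8²) ≈ 1.4.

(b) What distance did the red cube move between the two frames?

1.7

The red cube moved from about (1.7, 4.5) to (1.5, 2.8), a distance of √(0.2² + 1.7²) ≈ 1.7.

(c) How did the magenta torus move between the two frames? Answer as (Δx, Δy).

(-1.6, 2.7)

From the two frames, the magenta torus sits at roughly (10.4, 4.5) before and (8.8, 7.2) after.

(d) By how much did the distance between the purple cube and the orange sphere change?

-0.3

They were about 4.1 units apart before and 3.8 after — 0.3 units closer together.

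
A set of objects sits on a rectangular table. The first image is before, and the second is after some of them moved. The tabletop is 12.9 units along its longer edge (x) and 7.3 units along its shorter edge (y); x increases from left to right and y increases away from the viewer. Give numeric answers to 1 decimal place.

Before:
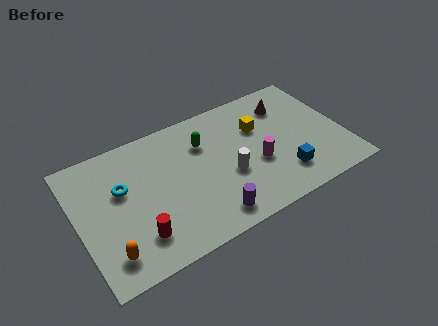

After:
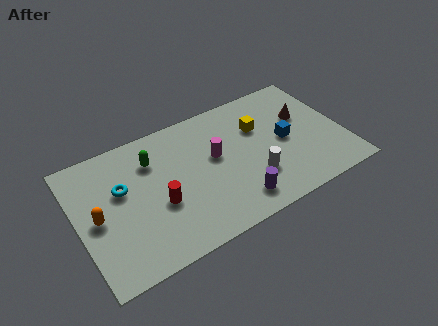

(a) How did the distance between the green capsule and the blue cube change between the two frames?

+1.7

They were about 4.9 units apart before and 6.6 after — 1.7 units further apart.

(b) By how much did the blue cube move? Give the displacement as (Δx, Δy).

(0.4, 1.9)

The blue cube started near (9.7, 1.7) and ended near (10.1, 3.6).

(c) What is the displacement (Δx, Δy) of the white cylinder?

(1.1, -0.7)

The white cylinder was at about (7.2, 2.9) and moved to about (8.3, 2.2).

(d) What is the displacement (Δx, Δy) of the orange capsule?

(-0.3, 2.1)

From the two frames, the orange capsule sits at roughly (1.2, 1.4) before and (0.9, 3.5) after.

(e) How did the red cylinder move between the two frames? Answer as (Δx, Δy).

(1.2, 1.2)

The red cylinder was at about (2.6, 1.7) and moved to about (3.8, 2.9).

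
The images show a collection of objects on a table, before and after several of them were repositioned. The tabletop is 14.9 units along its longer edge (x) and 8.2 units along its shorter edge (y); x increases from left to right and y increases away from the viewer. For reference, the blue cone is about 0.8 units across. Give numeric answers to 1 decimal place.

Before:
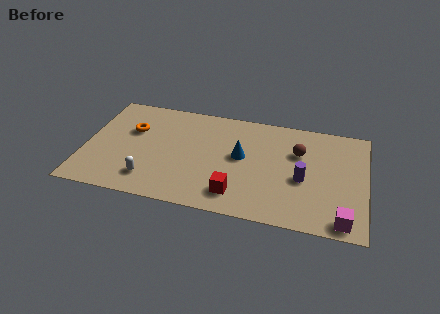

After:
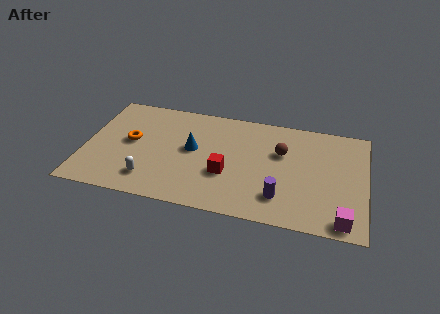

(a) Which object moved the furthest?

the blue cone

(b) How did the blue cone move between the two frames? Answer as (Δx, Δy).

(-2.6, 0.0)

From the two frames, the blue cone sits at roughly (8.3, 4.5) before and (5.7, 4.5) after.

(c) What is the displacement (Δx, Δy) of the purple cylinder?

(-1.1, -1.6)

From the two frames, the purple cylinder sits at roughly (11.6, 3.5) before and (10.5, 1.9) after.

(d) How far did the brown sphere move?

0.9

The brown sphere moved from about (11.3, 5.5) to (10.4, 5.3), a distance of √(0.9² + 0.2²) ≈ 0.9.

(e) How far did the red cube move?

1.5

The red cube was near (8.2, 1.6) before and (7.6, 3.0) after, so it travelled √(0.6² + 1.4²) ≈ 1.5 units.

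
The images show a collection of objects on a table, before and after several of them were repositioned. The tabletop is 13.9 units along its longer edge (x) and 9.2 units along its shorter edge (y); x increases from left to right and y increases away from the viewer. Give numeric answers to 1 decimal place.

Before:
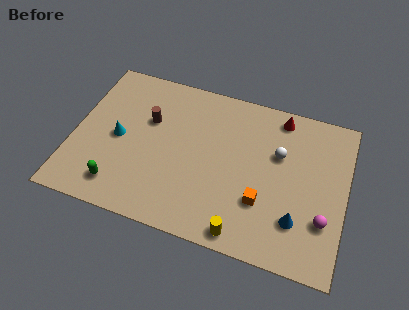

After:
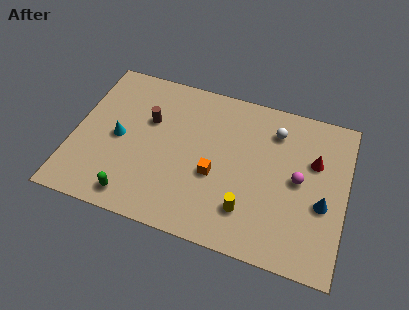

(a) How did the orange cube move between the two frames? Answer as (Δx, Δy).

(-2.5, 0.8)

The orange cube was at about (9.8, 2.9) and moved to about (7.3, 3.7).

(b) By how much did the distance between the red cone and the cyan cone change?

+1.2

The distance was about 8.8 in the first image and 10.0 in the second, so they moved 1.2 units further apart.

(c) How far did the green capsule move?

0.9

The green capsule moved from about (2.6, 1.6) to (3.4, 1.2), a distance of √(0.8² + 0.4²) ≈ 0.9.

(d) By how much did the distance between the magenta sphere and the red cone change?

-4.4

The distance was about 5.9 in the first image and 1.5 in the second, so they moved 4.4 units closer together.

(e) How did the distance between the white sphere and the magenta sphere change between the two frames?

-1.1

They were about 4.0 units apart before and 2.9 after — 1.1 units closer together.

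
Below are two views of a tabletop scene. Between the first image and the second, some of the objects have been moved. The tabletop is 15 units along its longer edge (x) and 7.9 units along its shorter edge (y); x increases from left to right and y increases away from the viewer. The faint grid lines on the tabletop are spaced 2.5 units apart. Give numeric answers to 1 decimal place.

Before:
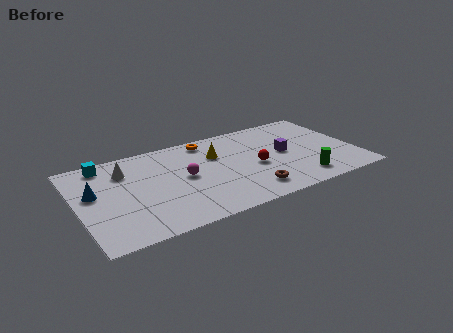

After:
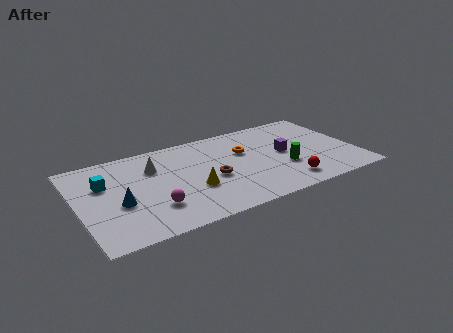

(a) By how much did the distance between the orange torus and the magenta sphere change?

+2.8

They were about 3.2 units apart before and 6.0 after — 2.8 units further apart.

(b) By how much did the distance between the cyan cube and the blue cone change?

-0.3

They were about 2.4 units apart before and 2.1 after — 0.3 units closer together.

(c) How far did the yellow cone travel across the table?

3.0

From (7.6, 5.4) to (6.0, 2.9), the yellow cone covered √(1.6² + 2.5²) ≈ 3.0 units.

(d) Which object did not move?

the purple cube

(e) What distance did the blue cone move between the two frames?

1.8

The blue cone was near (0.9, 4.6) before and (2.1, 3.2) after, so it travelled √(1.2² + 1.4²) ≈ 1.8 units.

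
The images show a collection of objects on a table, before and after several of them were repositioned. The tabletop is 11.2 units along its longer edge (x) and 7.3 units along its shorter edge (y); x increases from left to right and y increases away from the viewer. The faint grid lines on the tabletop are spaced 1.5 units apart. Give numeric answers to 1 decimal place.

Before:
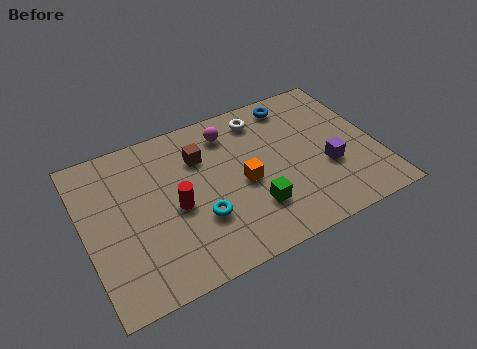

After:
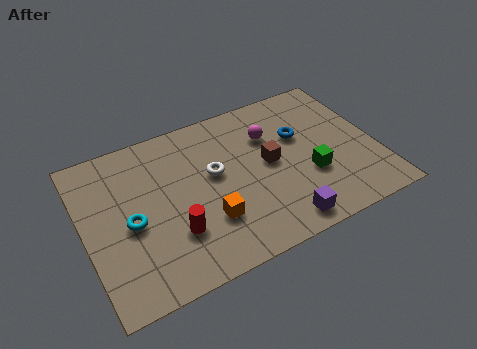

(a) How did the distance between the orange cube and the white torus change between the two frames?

-0.9

The distance was about 3.0 in the first image and 2.1 in the second, so they moved 0.9 units closer together.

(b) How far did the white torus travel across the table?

2.8

The white torus moved from about (7.1, 6.1) to (5.0, 4.2), a distance of √(2.1² + 1.9²) ≈ 2.8.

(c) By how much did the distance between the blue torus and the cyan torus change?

+1.1

Before: roughly 5.7 units apart; after: 6.8. That's 1.1 units further apart.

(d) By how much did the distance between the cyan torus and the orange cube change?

+1.0

The distance was about 2.0 in the first image and 3.0 in the second, so they moved 1.0 units further apart.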